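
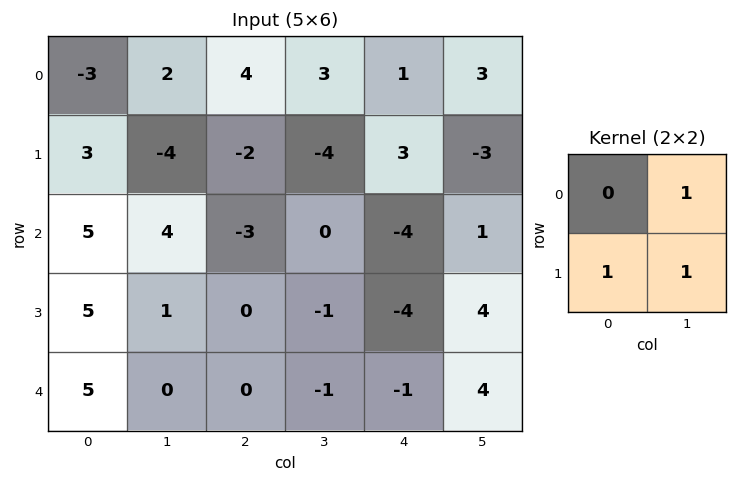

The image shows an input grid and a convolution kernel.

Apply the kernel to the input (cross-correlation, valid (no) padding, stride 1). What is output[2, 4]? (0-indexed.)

The receptive field on the input at this output position is [-4 1 / -4 4]. Elementwise product with the kernel and sum: 1·1 + -4·1 + 4·1.

1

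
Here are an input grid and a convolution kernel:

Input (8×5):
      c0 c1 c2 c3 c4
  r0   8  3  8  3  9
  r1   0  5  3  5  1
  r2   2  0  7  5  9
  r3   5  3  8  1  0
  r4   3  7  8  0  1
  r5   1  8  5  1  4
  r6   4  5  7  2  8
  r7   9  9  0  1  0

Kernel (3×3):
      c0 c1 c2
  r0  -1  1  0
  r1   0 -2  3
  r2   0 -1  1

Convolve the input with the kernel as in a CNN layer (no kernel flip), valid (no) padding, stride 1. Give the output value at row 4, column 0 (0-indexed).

5

The receptive field on the input at this output position is [3 7 8 / 1 8 5 / 4 5 7]. Elementwise product with the kernel and sum: 3·-1 + 7·1 + 8·-2 + 5·3 + 5·-1 + 7·1.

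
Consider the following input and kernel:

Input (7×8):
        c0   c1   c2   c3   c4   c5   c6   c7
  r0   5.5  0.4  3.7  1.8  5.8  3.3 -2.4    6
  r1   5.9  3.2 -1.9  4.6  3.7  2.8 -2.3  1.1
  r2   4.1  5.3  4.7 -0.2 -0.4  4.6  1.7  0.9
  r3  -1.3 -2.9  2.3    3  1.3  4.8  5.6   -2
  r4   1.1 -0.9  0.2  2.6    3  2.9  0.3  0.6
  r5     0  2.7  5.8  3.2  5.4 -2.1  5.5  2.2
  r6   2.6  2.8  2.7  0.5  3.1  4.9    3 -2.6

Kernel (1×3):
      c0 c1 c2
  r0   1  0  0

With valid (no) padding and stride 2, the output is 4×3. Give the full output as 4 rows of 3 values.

Output[0,0]: The receptive field on the input at this output position is [5.5 0.4 3.7]. Elementwise product with the kernel and sum: 5.5·1.
Output[0,1]: The receptive field on the input at this output position is [3.7 1.8 5.8]. Elementwise product with the kernel and sum: 3.7·1.

5.5 3.7 5.8
4.1 4.7 -0.4
1.1 0.2 3
2.6 2.7 3.1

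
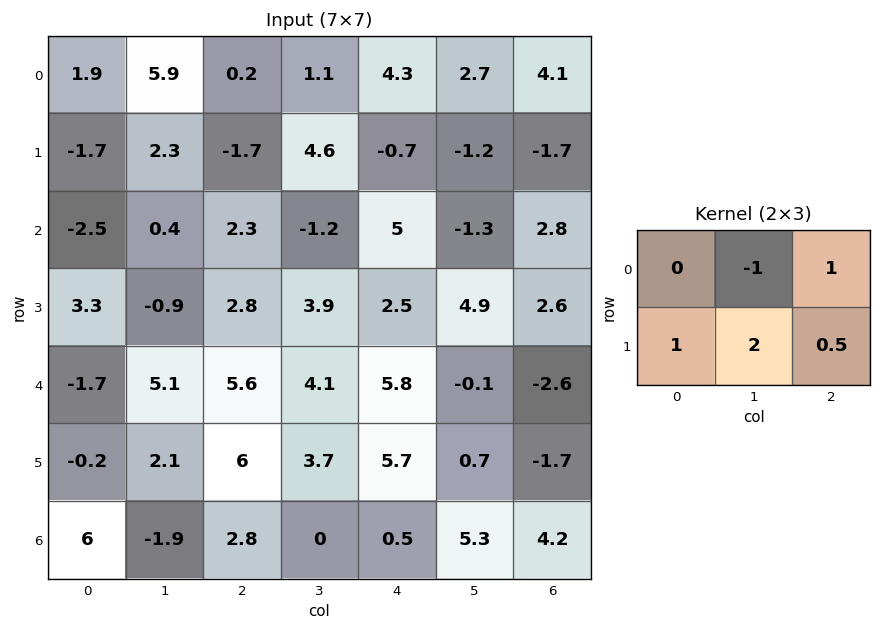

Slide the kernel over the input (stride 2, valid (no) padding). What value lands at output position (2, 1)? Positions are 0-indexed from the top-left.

17.95

The receptive field on the input at this output position is [5.6 4.1 5.8 / 6 3.7 5.7]. Elementwise product with the kernel and sum: 4.1·-1 + 5.8·1 + 6·1 + 3.7·2 + 5.7·0.5.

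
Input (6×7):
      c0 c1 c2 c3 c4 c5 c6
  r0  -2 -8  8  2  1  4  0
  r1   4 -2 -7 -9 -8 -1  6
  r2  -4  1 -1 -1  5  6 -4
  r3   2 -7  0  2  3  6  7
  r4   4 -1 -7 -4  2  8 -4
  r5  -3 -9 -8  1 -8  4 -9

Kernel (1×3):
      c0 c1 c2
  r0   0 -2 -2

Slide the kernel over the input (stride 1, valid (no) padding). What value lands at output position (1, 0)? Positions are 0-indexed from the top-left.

The receptive field on the input at this output position is [4 -2 -7]. Elementwise product with the kernel and sum: -2·-2 + -7·-2.

18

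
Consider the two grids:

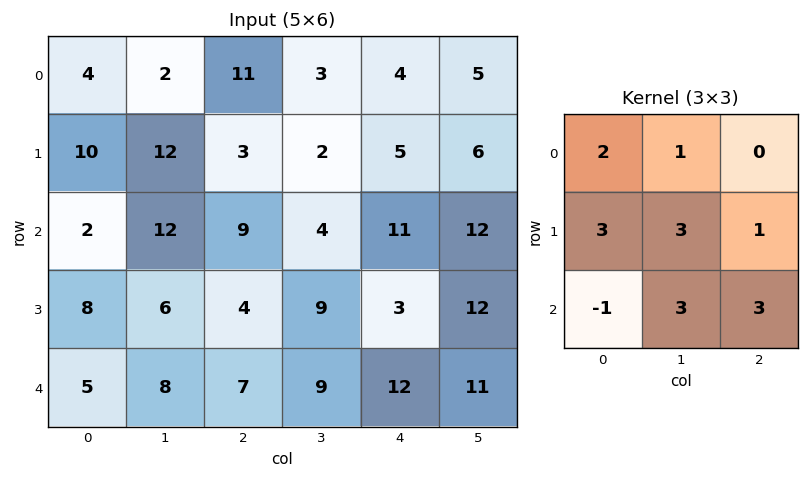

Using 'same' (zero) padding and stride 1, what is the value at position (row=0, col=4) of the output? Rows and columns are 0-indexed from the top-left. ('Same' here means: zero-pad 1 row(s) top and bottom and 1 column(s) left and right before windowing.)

The receptive field on the zero-padded input at this output position is [0 0 0 / 3 4 5 / 2 5 6]. Elementwise product with the kernel and sum: 0·2 + 0·1 + 3·3 + 4·3 + 5·1 + 2·-1 + 5·3 + 6·3.

57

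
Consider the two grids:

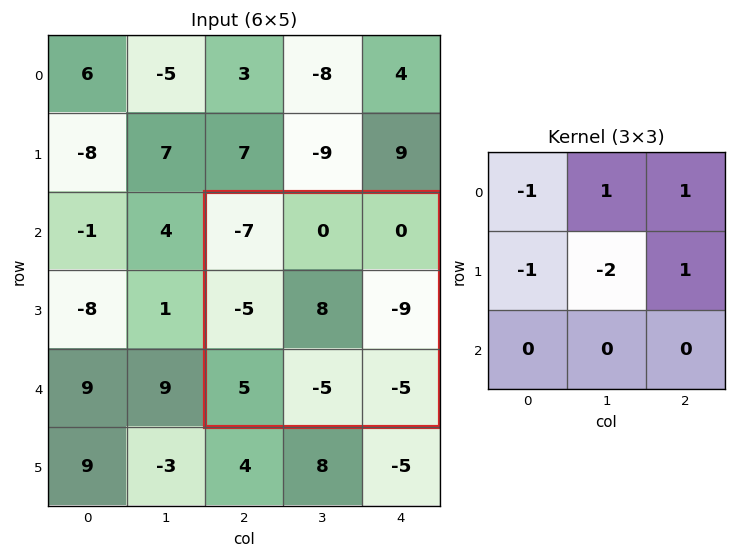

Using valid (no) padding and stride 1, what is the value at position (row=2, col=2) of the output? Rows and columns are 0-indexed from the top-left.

The receptive field on the input at this output position is [-7 0 0 / -5 8 -9 / 5 -5 -5]. Elementwise product with the kernel and sum: -7·-1 + 0·1 + 0·1 + -5·-1 + 8·-2 + -9·1.

-13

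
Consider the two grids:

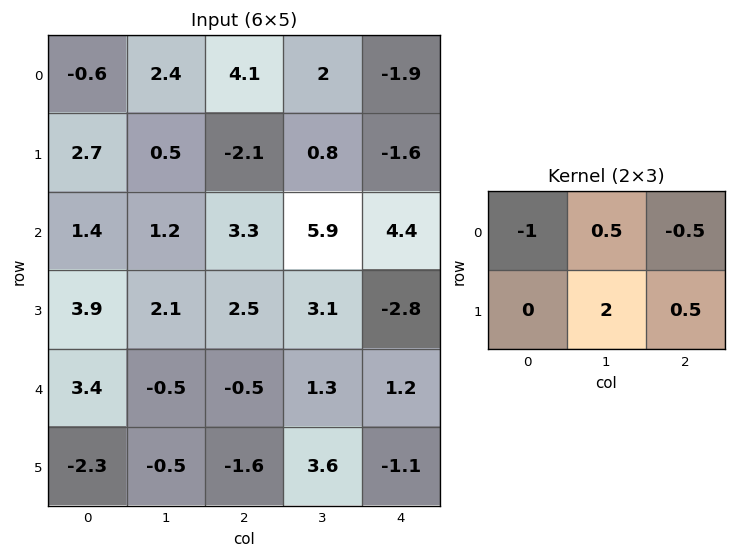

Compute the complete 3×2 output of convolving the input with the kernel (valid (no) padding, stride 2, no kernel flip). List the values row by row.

-0.3 -1.35
3 2.25
-5.2 7.2

Output[0,0]: The receptive field on the input at this output position is [-0.6 2.4 4.1 / 2.7 0.5 -2.1]. Elementwise product with the kernel and sum: -0.6·-1 + 2.4·0.5 + 4.1·-0.5 + 0.5·2 + -2.1·0.5.
Output[0,1]: The receptive field on the input at this output position is [4.1 2 -1.9 / -2.1 0.8 -1.6]. Elementwise product with the kernel and sum: 4.1·-1 + 2·0.5 + -1.9·-0.5 + 0.8·2 + -1.6·0.5.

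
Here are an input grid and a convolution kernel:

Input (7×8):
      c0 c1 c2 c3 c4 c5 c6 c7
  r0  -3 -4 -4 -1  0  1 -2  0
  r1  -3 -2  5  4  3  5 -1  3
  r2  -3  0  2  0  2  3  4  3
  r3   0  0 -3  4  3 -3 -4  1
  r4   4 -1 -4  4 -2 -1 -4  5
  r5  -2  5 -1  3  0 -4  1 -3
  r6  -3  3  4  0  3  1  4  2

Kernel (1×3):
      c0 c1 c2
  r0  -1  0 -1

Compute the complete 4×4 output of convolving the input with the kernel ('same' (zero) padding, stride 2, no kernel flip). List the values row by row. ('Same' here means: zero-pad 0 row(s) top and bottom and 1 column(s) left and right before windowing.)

Output[0,0]: The receptive field on the zero-padded input at this output position is [0 -3 -4]. Elementwise product with the kernel and sum: 0·-1 + -4·-1.
Output[0,1]: The receptive field on the zero-padded input at this output position is [-4 -4 -1]. Elementwise product with the kernel and sum: -4·-1 + -1·-1.

4 5 0 -1
0 0 -3 -6
1 -3 -3 -4
-3 -3 -1 -3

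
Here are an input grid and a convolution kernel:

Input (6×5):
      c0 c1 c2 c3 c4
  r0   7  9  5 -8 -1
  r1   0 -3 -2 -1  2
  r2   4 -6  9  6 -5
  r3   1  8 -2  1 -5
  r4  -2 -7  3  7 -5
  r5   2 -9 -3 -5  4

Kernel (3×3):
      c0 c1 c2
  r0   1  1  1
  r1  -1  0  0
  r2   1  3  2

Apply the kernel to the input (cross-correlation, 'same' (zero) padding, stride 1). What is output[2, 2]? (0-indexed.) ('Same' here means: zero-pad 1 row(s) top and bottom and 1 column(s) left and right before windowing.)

The receptive field on the zero-padded input at this output position is [-3 -2 -1 / -6 9 6 / 8 -2 1]. Elementwise product with the kernel and sum: -3·1 + -2·1 + -1·1 + -6·-1 + 8·1 + -2·3 + 1·2.

4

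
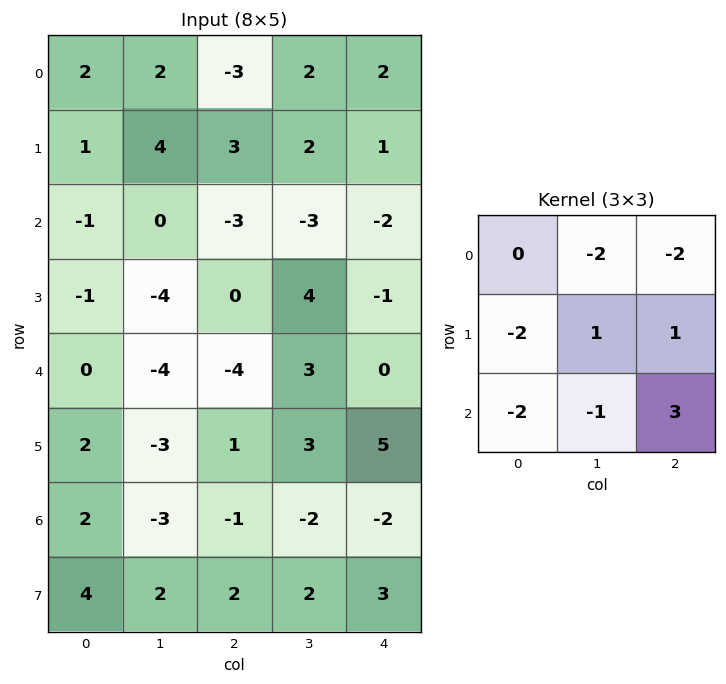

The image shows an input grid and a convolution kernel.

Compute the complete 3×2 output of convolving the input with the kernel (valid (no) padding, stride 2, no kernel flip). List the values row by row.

Output[0,0]: The receptive field on the input at this output position is [2 2 -3 / 1 4 3 / -1 0 -3]. Elementwise product with the kernel and sum: 2·-2 + -3·-2 + 1·-2 + 4·1 + 3·1 + -1·-2 + 0·-1 + -3·3.

0 -8
-4 18
6 -2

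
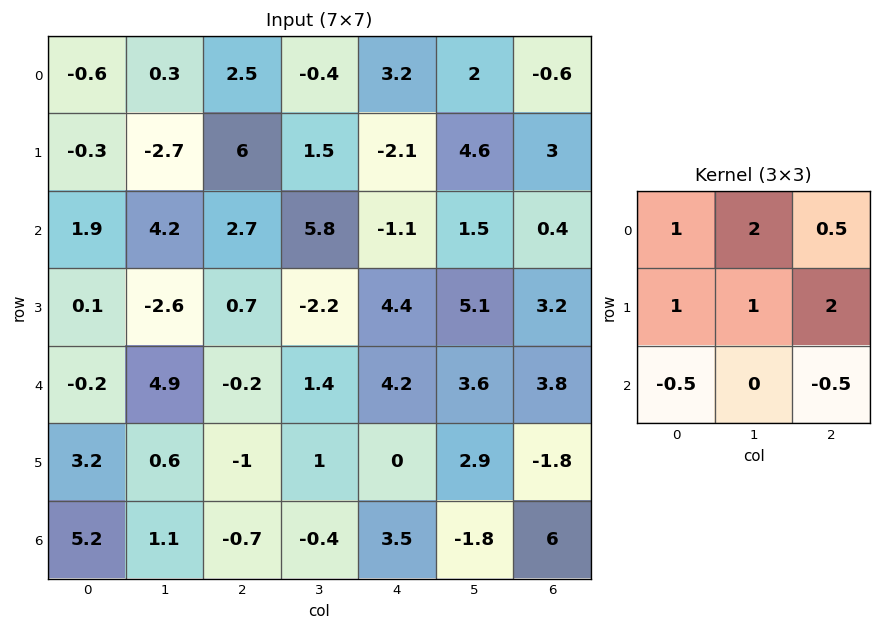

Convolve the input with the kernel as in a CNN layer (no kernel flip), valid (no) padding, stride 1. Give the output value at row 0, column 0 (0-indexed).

7.95

The receptive field on the input at this output position is [-0.6 0.3 2.5 / -0.3 -2.7 6 / 1.9 4.2 2.7]. Elementwise product with the kernel and sum: -0.6·1 + 0.3·2 + 2.5·0.5 + -0.3·1 + -2.7·1 + 6·2 + 1.9·-0.5 + 2.7·-0.5.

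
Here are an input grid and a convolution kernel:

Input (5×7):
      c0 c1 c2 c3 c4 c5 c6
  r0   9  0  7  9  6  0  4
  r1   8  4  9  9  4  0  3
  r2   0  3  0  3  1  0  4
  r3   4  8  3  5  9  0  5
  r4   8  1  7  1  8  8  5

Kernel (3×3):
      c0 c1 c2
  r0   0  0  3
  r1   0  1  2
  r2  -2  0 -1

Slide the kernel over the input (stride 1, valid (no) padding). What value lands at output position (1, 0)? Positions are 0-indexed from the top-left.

19

The receptive field on the input at this output position is [8 4 9 / 0 3 0 / 4 8 3]. Elementwise product with the kernel and sum: 9·3 + 3·1 + 0·2 + 4·-2 + 3·-1.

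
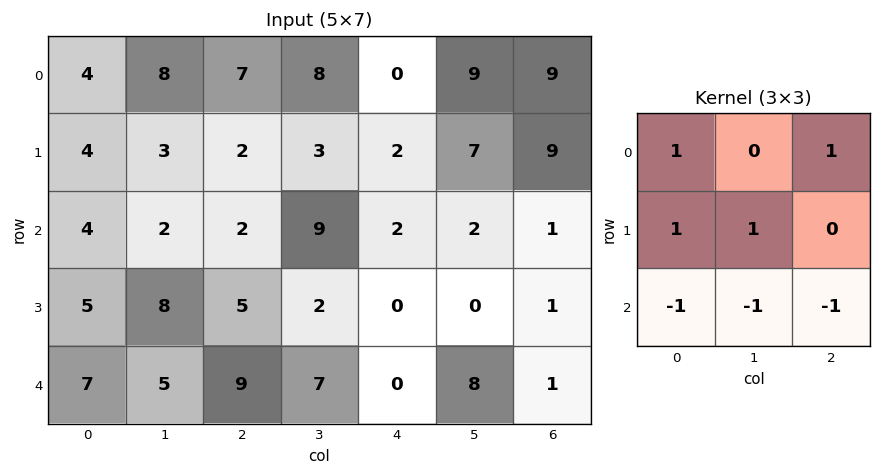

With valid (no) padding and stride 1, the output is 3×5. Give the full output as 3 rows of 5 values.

10 8 -1 9 13
-6 -5 8 19 14
-2 3 -5 -2 -6

Output[0,0]: The receptive field on the input at this output position is [4 8 7 / 4 3 2 / 4 2 2]. Elementwise product with the kernel and sum: 4·1 + 7·1 + 4·1 + 3·1 + 4·-1 + 2·-1 + 2·-1.
Output[0,1]: The receptive field on the input at this output position is [8 7 8 / 3 2 3 / 2 2 9]. Elementwise product with the kernel and sum: 8·1 + 8·1 + 3·1 + 2·1 + 2·-1 + 2·-1 + 9·-1.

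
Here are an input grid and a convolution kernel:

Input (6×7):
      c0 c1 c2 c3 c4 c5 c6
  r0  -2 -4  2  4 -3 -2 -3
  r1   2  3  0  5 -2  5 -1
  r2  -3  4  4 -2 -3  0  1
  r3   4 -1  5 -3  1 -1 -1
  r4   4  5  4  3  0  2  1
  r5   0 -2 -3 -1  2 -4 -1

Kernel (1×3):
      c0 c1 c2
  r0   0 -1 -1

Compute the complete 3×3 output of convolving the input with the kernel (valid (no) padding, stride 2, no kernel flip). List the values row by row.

2 -1 5
-8 5 -1
-9 -3 -3

Output[0,0]: The receptive field on the input at this output position is [-2 -4 2]. Elementwise product with the kernel and sum: -4·-1 + 2·-1.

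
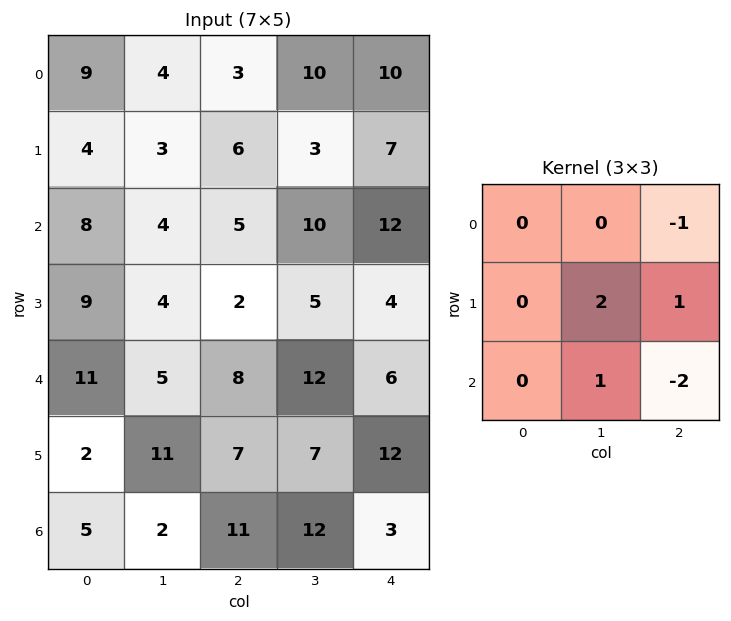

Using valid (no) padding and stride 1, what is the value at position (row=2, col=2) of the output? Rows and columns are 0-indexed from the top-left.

The receptive field on the input at this output position is [5 10 12 / 2 5 4 / 8 12 6]. Elementwise product with the kernel and sum: 12·-1 + 5·2 + 4·1 + 12·1 + 6·-2.

2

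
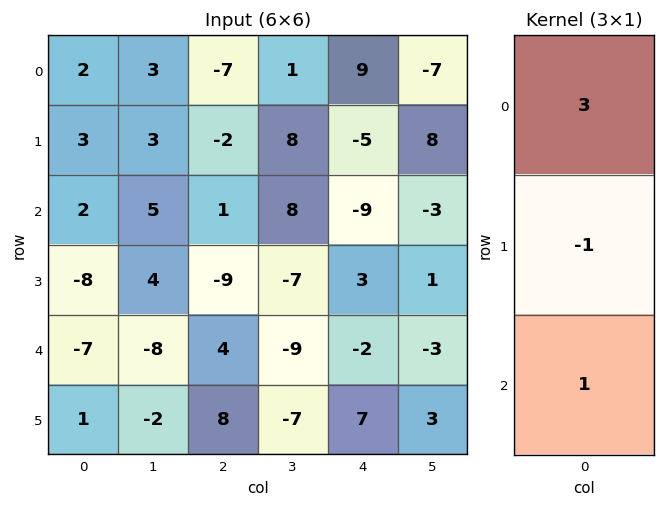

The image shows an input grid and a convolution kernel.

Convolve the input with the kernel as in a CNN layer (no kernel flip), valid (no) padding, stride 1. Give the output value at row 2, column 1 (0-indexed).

3

The receptive field on the input at this output position is [5 / 4 / -8]. Elementwise product with the kernel and sum: 5·3 + 4·-1 + -8·1.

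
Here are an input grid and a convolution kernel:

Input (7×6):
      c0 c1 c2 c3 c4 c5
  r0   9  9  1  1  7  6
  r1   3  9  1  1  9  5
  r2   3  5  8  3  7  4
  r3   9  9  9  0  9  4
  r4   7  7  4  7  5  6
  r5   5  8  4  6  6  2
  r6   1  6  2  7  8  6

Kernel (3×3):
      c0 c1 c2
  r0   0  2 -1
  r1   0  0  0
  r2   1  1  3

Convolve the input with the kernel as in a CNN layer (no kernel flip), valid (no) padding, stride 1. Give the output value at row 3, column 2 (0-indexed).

19

The receptive field on the input at this output position is [9 0 9 / 4 7 5 / 4 6 6]. Elementwise product with the kernel and sum: 0·2 + 9·-1 + 4·1 + 6·1 + 6·3.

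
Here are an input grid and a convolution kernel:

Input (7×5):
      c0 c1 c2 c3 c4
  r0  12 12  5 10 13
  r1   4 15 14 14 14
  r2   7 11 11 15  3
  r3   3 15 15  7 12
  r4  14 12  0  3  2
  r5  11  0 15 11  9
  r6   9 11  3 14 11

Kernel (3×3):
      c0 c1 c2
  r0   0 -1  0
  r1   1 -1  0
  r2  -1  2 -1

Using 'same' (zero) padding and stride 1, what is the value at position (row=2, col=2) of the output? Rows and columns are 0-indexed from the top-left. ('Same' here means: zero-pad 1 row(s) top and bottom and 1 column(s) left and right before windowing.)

-6

The receptive field on the zero-padded input at this output position is [15 14 14 / 11 11 15 / 15 15 7]. Elementwise product with the kernel and sum: 14·-1 + 11·1 + 11·-1 + 15·-1 + 15·2 + 7·-1.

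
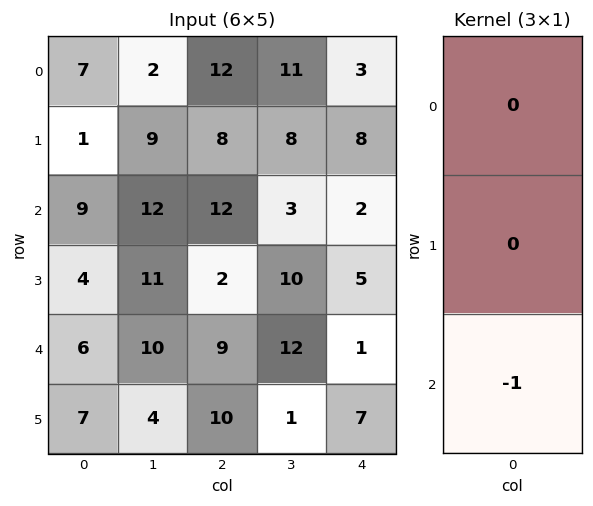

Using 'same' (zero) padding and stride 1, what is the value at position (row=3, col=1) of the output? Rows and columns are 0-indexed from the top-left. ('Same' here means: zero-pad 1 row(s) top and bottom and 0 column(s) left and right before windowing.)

The receptive field on the zero-padded input at this output position is [12 / 11 / 10]. Elementwise product with the kernel and sum: 10·-1.

-10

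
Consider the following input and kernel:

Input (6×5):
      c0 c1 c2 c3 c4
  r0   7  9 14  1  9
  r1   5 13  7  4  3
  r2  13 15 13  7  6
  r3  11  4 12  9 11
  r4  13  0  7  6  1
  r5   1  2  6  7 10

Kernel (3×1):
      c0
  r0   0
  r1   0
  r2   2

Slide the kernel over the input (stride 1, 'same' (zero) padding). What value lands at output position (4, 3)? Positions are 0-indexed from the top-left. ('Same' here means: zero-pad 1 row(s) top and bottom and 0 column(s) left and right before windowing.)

The receptive field on the zero-padded input at this output position is [9 / 6 / 7]. Elementwise product with the kernel and sum: 7·2.

14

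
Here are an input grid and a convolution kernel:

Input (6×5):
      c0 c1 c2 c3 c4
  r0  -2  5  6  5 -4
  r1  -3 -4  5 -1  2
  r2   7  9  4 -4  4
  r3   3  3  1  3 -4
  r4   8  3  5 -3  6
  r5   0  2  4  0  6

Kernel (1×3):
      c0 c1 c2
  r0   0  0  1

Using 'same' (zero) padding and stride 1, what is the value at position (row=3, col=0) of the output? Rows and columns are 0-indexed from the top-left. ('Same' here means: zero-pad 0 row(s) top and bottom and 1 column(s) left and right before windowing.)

3

The receptive field on the zero-padded input at this output position is [0 3 3]. Elementwise product with the kernel and sum: 3·1.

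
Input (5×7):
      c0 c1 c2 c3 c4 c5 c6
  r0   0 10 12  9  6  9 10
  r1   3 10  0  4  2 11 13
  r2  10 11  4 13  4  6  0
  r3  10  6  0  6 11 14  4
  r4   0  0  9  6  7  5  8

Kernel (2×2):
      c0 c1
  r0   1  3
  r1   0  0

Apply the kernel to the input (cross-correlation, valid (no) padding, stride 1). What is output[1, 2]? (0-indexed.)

The receptive field on the input at this output position is [0 4 / 4 13]. Elementwise product with the kernel and sum: 0·1 + 4·3.

12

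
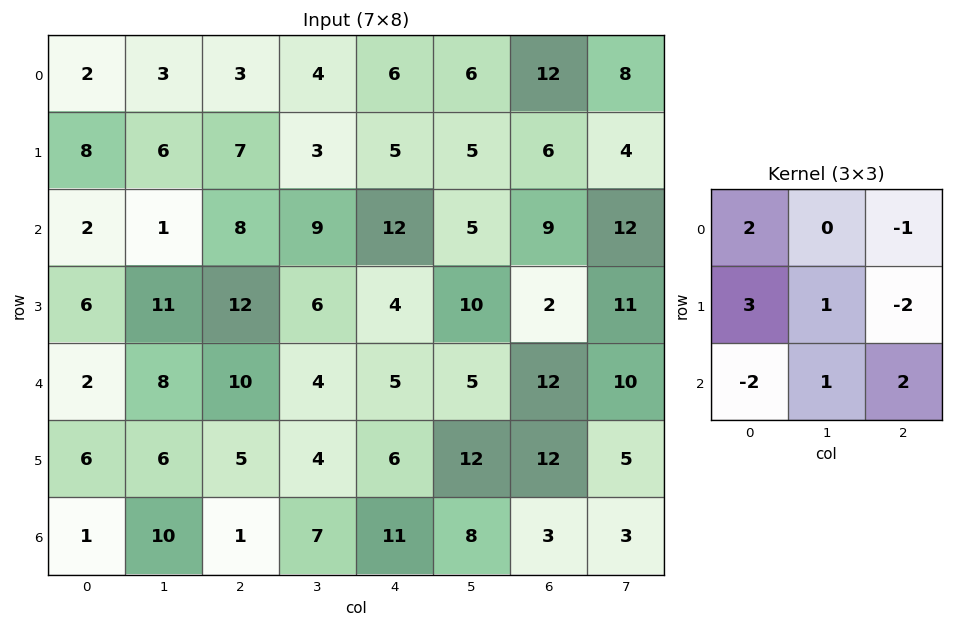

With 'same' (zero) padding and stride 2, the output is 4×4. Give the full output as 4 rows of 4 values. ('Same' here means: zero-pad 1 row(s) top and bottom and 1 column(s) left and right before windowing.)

16 5 15 18
22 4 42 10
-7 43 31 14
-25 25 12 40

Output[0,0]: The receptive field on the zero-padded input at this output position is [0 0 0 / 0 2 3 / 0 8 6]. Elementwise product with the kernel and sum: 0·2 + 0·-1 + 0·3 + 2·1 + 3·-2 + 0·-2 + 8·1 + 6·2.
Output[0,1]: The receptive field on the zero-padded input at this output position is [0 0 0 / 3 3 4 / 6 7 3]. Elementwise product with the kernel and sum: 0·2 + 0·-1 + 3·3 + 3·1 + 4·-2 + 6·-2 + 7·1 + 3·2.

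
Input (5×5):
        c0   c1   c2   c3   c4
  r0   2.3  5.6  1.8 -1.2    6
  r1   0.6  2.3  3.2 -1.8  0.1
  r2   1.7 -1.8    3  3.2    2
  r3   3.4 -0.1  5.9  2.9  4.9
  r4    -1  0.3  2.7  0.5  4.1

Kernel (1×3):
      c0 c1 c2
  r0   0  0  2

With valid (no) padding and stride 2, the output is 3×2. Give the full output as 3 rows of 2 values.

Output[0,0]: The receptive field on the input at this output position is [2.3 5.6 1.8]. Elementwise product with the kernel and sum: 1.8·2.

3.6 12
6 4
5.4 8.2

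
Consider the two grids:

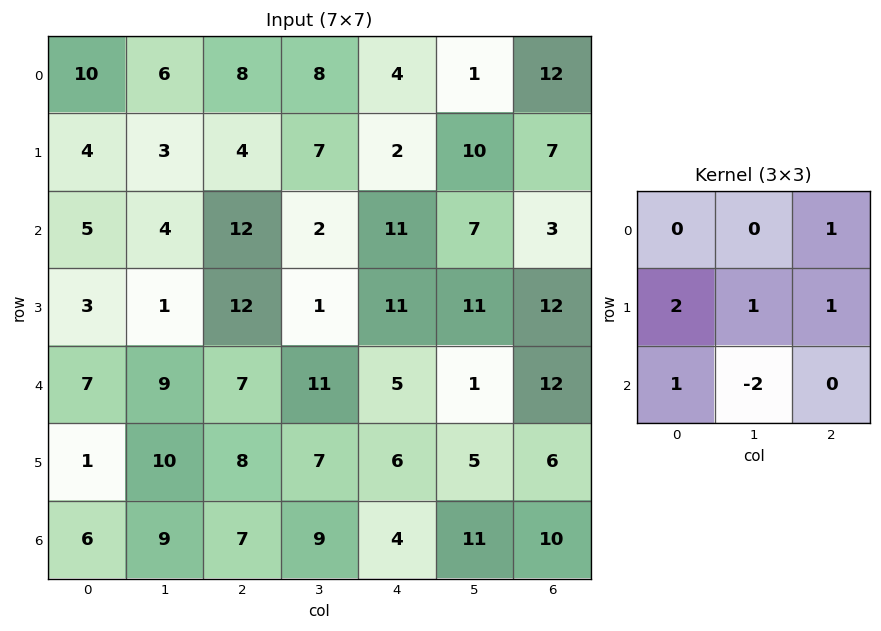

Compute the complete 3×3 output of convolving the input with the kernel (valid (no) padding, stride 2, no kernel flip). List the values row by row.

20 29 30
20 32 51
15 23 17

Output[0,0]: The receptive field on the input at this output position is [10 6 8 / 4 3 4 / 5 4 12]. Elementwise product with the kernel and sum: 8·1 + 4·2 + 3·1 + 4·1 + 5·1 + 4·-2.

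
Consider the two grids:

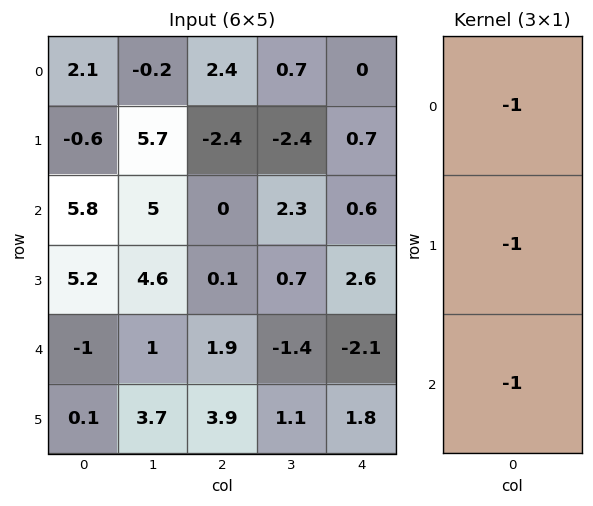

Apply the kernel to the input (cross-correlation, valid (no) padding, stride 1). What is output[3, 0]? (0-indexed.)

The receptive field on the input at this output position is [5.2 / -1 / 0.1]. Elementwise product with the kernel and sum: 5.2·-1 + -1·-1 + 0.1·-1.

-4.3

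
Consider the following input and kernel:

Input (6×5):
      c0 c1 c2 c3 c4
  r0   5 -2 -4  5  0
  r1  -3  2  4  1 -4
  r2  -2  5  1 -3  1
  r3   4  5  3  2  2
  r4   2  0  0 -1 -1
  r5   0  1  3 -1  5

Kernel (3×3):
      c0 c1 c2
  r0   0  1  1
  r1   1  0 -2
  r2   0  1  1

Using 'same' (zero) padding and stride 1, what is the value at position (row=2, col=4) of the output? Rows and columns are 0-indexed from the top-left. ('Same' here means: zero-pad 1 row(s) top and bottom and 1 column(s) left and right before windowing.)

-5

The receptive field on the zero-padded input at this output position is [1 -4 0 / -3 1 0 / 2 2 0]. Elementwise product with the kernel and sum: -4·1 + 0·1 + -3·1 + 0·-2 + 2·1 + 0·1.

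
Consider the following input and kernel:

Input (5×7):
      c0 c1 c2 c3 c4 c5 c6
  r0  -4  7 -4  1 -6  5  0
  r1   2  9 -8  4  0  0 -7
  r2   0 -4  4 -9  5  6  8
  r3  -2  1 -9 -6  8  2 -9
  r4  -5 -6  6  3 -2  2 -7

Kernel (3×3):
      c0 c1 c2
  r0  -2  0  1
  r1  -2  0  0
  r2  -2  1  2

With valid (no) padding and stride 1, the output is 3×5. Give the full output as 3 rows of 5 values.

4 -37 11 30 24
-25 -29 36 34 -49
24 21 2 32 -26

Output[0,0]: The receptive field on the input at this output position is [-4 7 -4 / 2 9 -8 / 0 -4 4]. Elementwise product with the kernel and sum: -4·-2 + -4·1 + 2·-2 + 0·-2 + -4·1 + 4·2.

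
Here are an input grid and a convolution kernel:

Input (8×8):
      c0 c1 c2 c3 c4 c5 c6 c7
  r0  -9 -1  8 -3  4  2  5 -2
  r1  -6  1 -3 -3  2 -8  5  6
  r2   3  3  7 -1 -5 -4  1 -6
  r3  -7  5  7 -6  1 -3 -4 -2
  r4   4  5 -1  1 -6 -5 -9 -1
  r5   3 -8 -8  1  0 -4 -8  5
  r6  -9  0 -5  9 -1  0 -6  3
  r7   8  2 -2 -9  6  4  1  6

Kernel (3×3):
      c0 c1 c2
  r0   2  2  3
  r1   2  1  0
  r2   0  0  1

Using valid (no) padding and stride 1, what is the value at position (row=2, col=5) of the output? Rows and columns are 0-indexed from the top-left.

-35

The receptive field on the input at this output position is [-4 1 -6 / -3 -4 -2 / -5 -9 -1]. Elementwise product with the kernel and sum: -4·2 + 1·2 + -6·3 + -3·2 + -4·1 + -1·1.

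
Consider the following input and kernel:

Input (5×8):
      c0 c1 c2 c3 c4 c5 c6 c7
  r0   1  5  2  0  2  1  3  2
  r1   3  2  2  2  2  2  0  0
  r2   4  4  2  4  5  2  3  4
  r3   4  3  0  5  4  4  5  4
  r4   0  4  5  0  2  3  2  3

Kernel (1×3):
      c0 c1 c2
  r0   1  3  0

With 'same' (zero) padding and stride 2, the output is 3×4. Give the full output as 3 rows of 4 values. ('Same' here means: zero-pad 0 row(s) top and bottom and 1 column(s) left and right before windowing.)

Output[0,0]: The receptive field on the zero-padded input at this output position is [0 1 5]. Elementwise product with the kernel and sum: 0·1 + 1·3.

3 11 6 10
12 10 19 11
0 19 6 9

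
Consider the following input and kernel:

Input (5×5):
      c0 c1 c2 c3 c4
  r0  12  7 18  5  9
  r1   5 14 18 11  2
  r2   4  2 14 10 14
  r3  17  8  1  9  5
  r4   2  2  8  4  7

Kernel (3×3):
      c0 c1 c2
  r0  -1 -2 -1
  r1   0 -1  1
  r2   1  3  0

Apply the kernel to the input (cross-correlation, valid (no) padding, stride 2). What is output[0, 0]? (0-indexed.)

-30

The receptive field on the input at this output position is [12 7 18 / 5 14 18 / 4 2 14]. Elementwise product with the kernel and sum: 12·-1 + 7·-2 + 18·-1 + 14·-1 + 18·1 + 4·1 + 2·3.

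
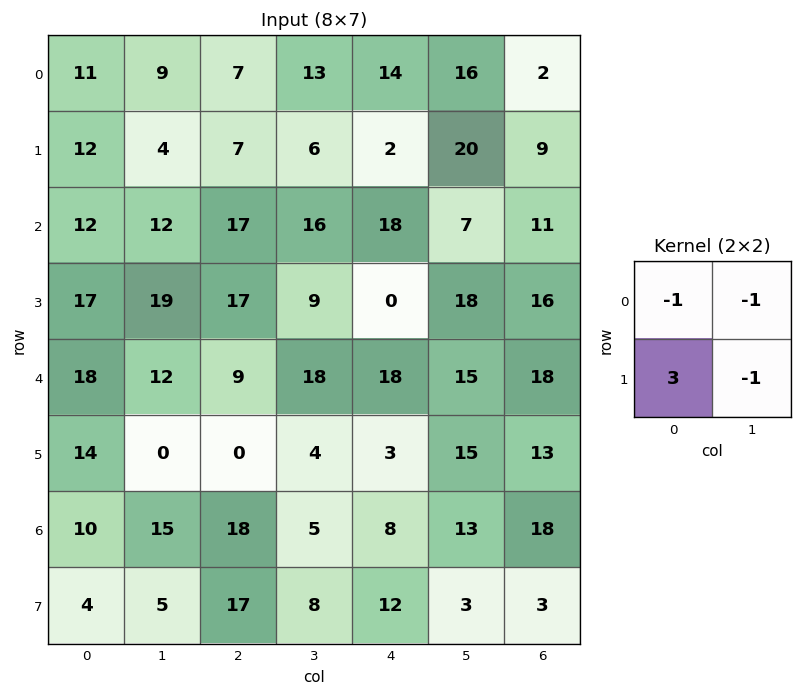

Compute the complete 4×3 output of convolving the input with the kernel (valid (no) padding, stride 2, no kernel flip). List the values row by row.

Output[0,0]: The receptive field on the input at this output position is [11 9 / 12 4]. Elementwise product with the kernel and sum: 11·-1 + 9·-1 + 12·3 + 4·-1.

12 -5 -44
8 9 -43
12 -31 -39
-18 20 12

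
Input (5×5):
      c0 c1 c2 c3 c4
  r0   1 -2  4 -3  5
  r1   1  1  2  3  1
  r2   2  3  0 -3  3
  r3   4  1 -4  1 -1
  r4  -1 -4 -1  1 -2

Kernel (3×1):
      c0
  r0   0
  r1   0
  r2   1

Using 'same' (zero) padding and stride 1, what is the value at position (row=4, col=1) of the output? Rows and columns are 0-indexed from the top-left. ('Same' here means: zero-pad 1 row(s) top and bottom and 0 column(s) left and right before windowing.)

0

The receptive field on the zero-padded input at this output position is [1 / -4 / 0]. Elementwise product with the kernel and sum: 0·1.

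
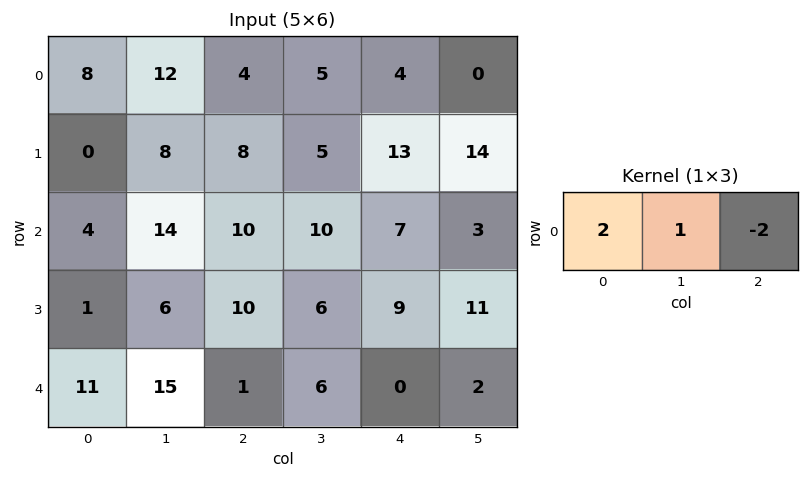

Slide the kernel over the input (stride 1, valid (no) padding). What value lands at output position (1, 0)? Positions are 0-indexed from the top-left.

-8

The receptive field on the input at this output position is [0 8 8]. Elementwise product with the kernel and sum: 0·2 + 8·1 + 8·-2.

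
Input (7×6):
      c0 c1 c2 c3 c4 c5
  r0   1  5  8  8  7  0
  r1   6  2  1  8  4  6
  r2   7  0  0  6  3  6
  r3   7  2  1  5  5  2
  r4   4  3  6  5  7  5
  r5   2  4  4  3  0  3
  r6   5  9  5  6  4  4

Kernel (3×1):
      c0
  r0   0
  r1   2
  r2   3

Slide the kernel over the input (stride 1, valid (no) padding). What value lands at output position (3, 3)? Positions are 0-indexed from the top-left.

The receptive field on the input at this output position is [5 / 5 / 3]. Elementwise product with the kernel and sum: 5·2 + 3·3.

19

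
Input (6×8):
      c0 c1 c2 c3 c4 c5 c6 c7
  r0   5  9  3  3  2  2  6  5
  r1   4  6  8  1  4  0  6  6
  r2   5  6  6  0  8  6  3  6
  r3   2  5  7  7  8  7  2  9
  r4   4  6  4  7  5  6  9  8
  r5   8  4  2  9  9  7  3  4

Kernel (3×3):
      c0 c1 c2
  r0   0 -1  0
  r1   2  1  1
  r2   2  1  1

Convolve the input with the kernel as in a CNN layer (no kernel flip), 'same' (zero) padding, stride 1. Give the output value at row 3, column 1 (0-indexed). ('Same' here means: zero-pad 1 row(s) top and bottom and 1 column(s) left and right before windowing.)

The receptive field on the zero-padded input at this output position is [5 6 6 / 2 5 7 / 4 6 4]. Elementwise product with the kernel and sum: 6·-1 + 2·2 + 5·1 + 7·1 + 4·2 + 6·1 + 4·1.

28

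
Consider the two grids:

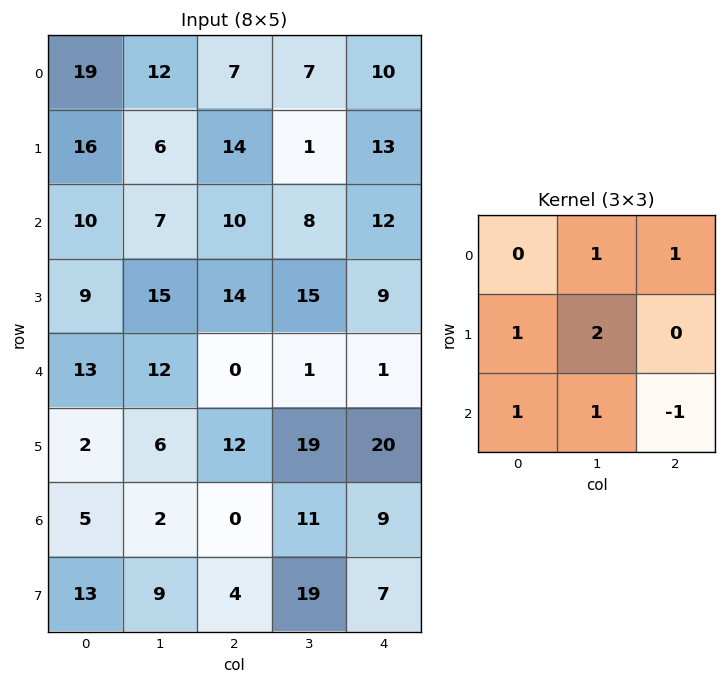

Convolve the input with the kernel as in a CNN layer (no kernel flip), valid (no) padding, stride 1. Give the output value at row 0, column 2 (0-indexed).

39

The receptive field on the input at this output position is [7 7 10 / 14 1 13 / 10 8 12]. Elementwise product with the kernel and sum: 7·1 + 10·1 + 14·1 + 1·2 + 10·1 + 8·1 + 12·-1.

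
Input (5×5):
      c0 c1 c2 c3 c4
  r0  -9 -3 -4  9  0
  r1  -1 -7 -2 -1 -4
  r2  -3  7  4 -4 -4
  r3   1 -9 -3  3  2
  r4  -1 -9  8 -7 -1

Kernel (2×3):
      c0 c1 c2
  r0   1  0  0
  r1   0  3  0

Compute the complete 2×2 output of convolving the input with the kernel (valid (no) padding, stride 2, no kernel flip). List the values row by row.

Output[0,0]: The receptive field on the input at this output position is [-9 -3 -4 / -1 -7 -2]. Elementwise product with the kernel and sum: -9·1 + -7·3.
Output[0,1]: The receptive field on the input at this output position is [-4 9 0 / -2 -1 -4]. Elementwise product with the kernel and sum: -4·1 + -1·3.

-30 -7
-30 13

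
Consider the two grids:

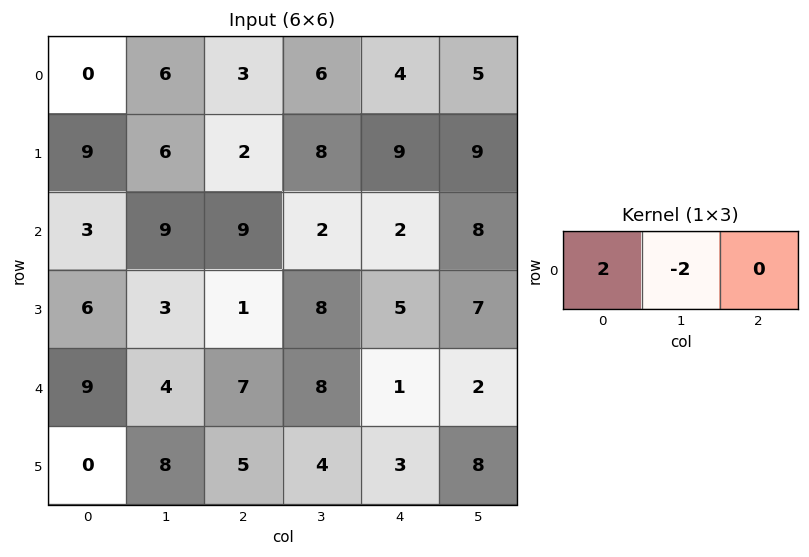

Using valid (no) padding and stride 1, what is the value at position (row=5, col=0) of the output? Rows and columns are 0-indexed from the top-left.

The receptive field on the input at this output position is [0 8 5]. Elementwise product with the kernel and sum: 0·2 + 8·-2.

-16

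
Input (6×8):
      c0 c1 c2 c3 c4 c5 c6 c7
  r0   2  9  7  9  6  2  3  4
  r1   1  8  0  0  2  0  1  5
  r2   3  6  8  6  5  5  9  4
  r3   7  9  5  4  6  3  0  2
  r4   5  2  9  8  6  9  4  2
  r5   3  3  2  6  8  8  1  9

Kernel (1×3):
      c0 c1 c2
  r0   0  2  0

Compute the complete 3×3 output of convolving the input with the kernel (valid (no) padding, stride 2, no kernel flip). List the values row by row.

18 18 4
12 12 10
4 16 18

Output[0,0]: The receptive field on the input at this output position is [2 9 7]. Elementwise product with the kernel and sum: 9·2.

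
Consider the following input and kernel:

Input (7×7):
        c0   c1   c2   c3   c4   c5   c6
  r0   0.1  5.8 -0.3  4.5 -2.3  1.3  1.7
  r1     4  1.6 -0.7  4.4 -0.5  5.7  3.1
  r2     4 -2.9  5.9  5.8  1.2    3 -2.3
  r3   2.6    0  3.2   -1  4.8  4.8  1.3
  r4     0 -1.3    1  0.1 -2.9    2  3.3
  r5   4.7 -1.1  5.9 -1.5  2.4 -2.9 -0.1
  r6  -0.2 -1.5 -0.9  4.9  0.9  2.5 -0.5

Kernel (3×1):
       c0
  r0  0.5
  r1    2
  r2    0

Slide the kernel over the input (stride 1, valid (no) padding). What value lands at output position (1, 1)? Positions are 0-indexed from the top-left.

The receptive field on the input at this output position is [1.6 / -2.9 / 0]. Elementwise product with the kernel and sum: 1.6·0.5 + -2.9·2.

-5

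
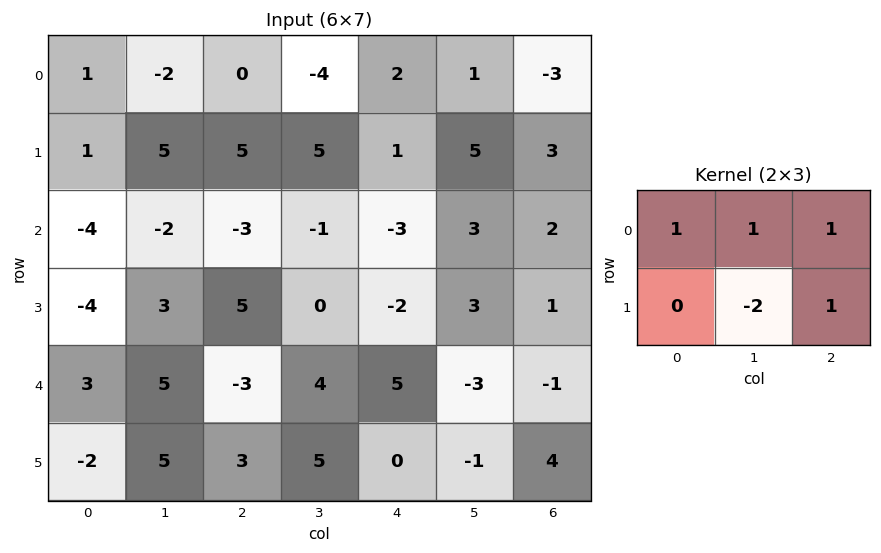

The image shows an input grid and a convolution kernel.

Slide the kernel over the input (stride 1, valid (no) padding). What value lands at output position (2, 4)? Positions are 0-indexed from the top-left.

-3

The receptive field on the input at this output position is [-3 3 2 / -2 3 1]. Elementwise product with the kernel and sum: -3·1 + 3·1 + 2·1 + 3·-2 + 1·1.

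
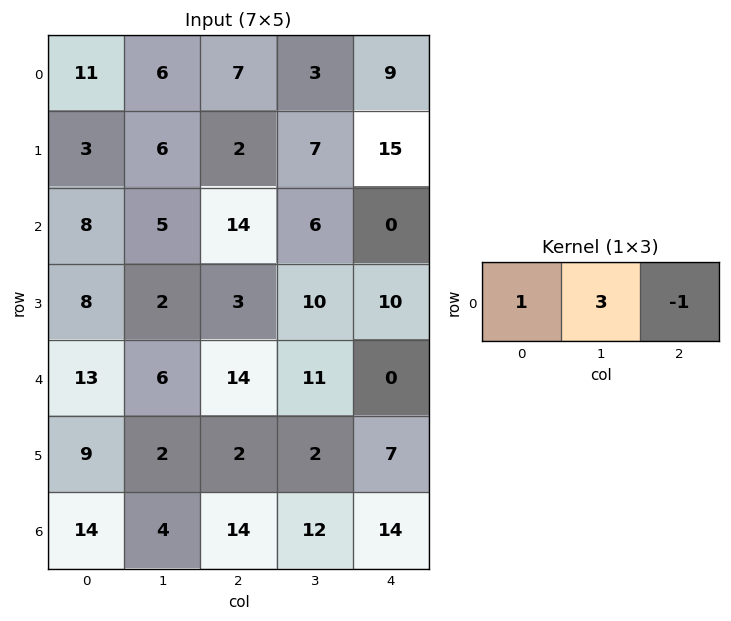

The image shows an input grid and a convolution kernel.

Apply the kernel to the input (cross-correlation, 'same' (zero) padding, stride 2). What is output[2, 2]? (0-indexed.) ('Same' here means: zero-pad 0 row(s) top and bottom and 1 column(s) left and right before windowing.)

11

The receptive field on the zero-padded input at this output position is [11 0 0]. Elementwise product with the kernel and sum: 11·1 + 0·3 + 0·-1.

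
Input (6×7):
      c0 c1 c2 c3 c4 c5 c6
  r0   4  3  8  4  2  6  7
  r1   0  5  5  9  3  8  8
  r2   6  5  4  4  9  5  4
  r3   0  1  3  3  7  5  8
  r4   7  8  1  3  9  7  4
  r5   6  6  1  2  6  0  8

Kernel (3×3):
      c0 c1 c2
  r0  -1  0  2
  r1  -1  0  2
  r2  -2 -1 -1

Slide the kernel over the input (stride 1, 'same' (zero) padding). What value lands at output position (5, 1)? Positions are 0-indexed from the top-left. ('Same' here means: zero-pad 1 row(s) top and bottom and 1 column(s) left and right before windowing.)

-9

The receptive field on the zero-padded input at this output position is [7 8 1 / 6 6 1 / 0 0 0]. Elementwise product with the kernel and sum: 7·-1 + 1·2 + 6·-1 + 1·2 + 0·-2 + 0·-1 + 0·-1.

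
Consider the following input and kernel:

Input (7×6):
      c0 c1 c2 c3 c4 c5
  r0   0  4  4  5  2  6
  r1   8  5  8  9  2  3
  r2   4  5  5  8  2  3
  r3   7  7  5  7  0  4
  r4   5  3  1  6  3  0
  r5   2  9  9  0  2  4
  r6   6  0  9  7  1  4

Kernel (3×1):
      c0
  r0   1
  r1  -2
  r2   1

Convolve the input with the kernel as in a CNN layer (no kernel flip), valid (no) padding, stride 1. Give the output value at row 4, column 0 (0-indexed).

7

The receptive field on the input at this output position is [5 / 2 / 6]. Elementwise product with the kernel and sum: 5·1 + 2·-2 + 6·1.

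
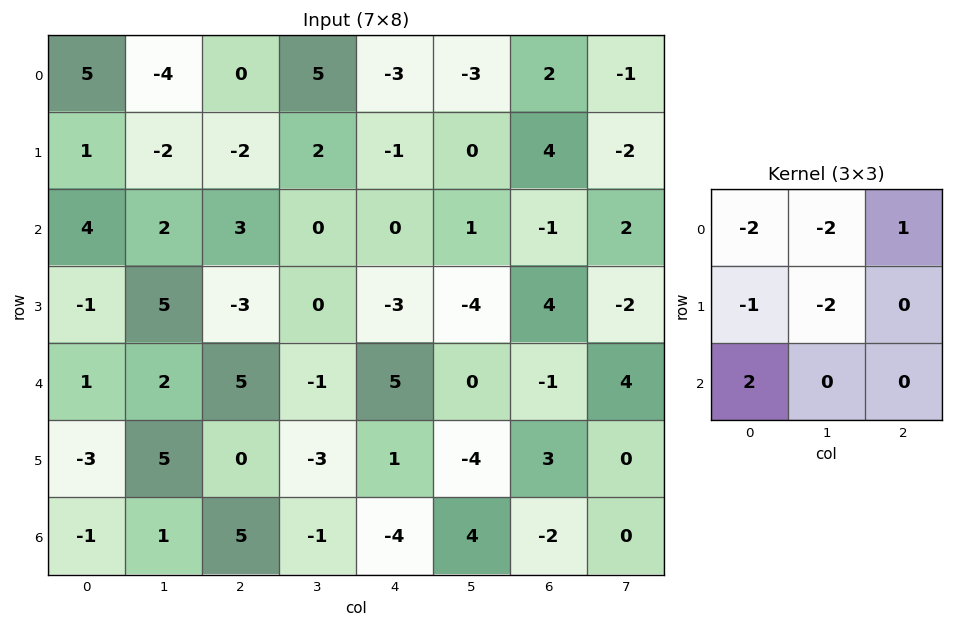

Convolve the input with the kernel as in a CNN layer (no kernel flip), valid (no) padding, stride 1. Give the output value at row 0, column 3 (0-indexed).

The receptive field on the input at this output position is [5 -3 -3 / 2 -1 0 / 0 0 1]. Elementwise product with the kernel and sum: 5·-2 + -3·-2 + -3·1 + 2·-1 + -1·-2 + 0·2.

-7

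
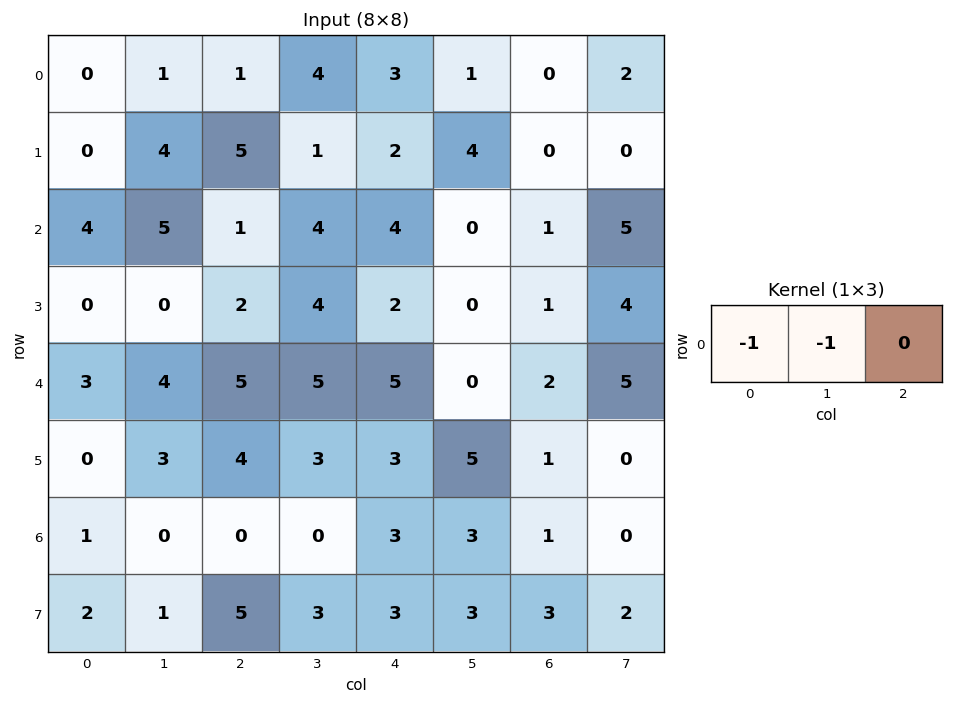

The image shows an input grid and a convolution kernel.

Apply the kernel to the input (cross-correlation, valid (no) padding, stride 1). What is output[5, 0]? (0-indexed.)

-3

The receptive field on the input at this output position is [0 3 4]. Elementwise product with the kernel and sum: 0·-1 + 3·-1.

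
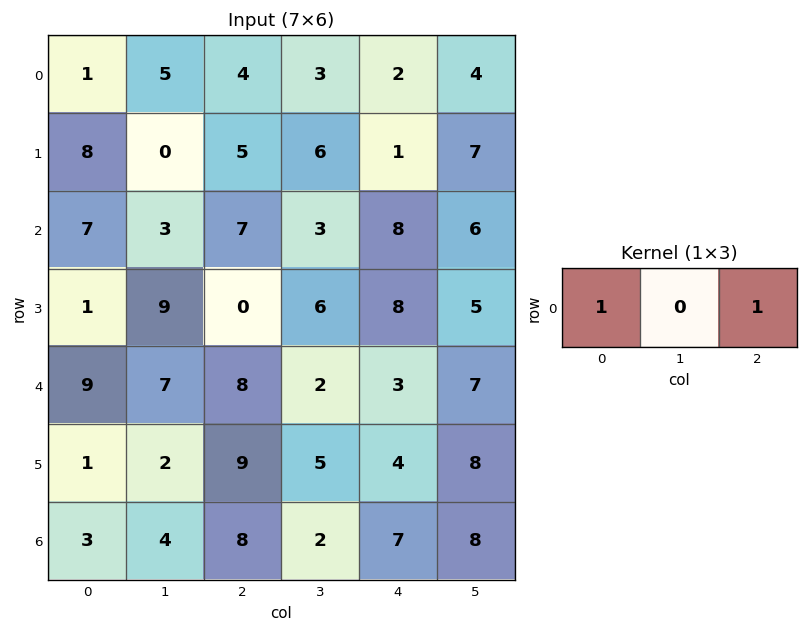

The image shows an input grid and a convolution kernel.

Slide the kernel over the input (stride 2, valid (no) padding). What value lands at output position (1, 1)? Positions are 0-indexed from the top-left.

15

The receptive field on the input at this output position is [7 3 8]. Elementwise product with the kernel and sum: 7·1 + 8·1.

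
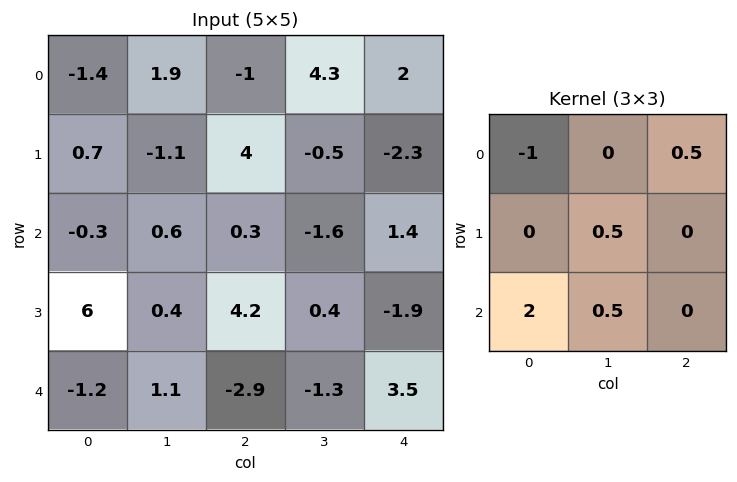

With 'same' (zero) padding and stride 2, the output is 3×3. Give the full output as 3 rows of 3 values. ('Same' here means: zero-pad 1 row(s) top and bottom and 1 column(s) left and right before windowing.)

-0.35 -0.7 -1.15
2.3 3.9 1.05
-0.4 -1.65 1.35

Output[0,0]: The receptive field on the zero-padded input at this output position is [0 0 0 / 0 -1.4 1.9 / 0 0.7 -1.1]. Elementwise product with the kernel and sum: 0·-1 + 0·0.5 + -1.4·0.5 + 0·2 + 0.7·0.5.
Output[0,1]: The receptive field on the zero-padded input at this output position is [0 0 0 / 1.9 -1 4.3 / -1.1 4 -0.5]. Elementwise product with the kernel and sum: 0·-1 + 0·0.5 + -1·0.5 + -1.1·2 + 4·0.5.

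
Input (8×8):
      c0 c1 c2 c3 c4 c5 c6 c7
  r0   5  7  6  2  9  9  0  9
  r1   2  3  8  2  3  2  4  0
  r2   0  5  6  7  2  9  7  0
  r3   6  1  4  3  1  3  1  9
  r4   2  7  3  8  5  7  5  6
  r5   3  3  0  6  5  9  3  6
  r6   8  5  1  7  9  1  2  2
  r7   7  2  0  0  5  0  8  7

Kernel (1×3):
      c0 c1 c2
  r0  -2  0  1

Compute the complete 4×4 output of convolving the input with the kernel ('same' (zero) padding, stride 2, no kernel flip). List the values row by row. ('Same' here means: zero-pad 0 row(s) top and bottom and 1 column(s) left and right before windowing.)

Output[0,0]: The receptive field on the zero-padded input at this output position is [0 5 7]. Elementwise product with the kernel and sum: 0·-2 + 7·1.

7 -12 5 -9
5 -3 -5 -18
7 -6 -9 -8
5 -3 -13 0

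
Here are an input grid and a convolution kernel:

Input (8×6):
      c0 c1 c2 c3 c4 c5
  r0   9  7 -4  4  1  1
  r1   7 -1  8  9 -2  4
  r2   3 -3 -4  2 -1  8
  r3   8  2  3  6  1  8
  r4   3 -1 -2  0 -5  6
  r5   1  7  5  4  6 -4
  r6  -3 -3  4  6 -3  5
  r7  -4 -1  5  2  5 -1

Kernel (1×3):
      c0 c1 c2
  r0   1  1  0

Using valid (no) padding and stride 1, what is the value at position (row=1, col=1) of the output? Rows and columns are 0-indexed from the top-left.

7

The receptive field on the input at this output position is [-1 8 9]. Elementwise product with the kernel and sum: -1·1 + 8·1.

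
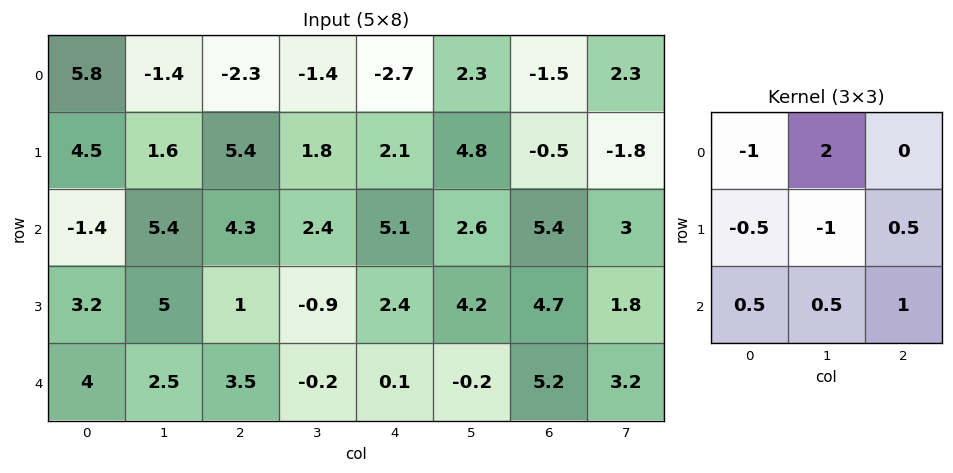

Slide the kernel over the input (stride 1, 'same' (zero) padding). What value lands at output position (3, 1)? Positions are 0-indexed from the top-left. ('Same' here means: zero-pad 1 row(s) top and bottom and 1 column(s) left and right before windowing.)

The receptive field on the zero-padded input at this output position is [-1.4 5.4 4.3 / 3.2 5 1 / 4 2.5 3.5]. Elementwise product with the kernel and sum: -1.4·-1 + 5.4·2 + 3.2·-0.5 + 5·-1 + 1·0.5 + 4·0.5 + 2.5·0.5 + 3.5·1.

12.85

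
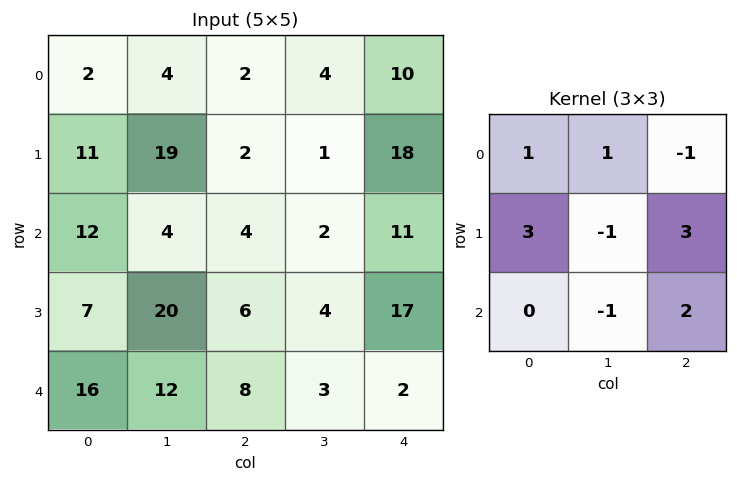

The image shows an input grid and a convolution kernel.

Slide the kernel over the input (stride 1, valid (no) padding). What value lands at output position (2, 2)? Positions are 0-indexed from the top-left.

The receptive field on the input at this output position is [4 2 11 / 6 4 17 / 8 3 2]. Elementwise product with the kernel and sum: 4·1 + 2·1 + 11·-1 + 6·3 + 4·-1 + 17·3 + 3·-1 + 2·2.

61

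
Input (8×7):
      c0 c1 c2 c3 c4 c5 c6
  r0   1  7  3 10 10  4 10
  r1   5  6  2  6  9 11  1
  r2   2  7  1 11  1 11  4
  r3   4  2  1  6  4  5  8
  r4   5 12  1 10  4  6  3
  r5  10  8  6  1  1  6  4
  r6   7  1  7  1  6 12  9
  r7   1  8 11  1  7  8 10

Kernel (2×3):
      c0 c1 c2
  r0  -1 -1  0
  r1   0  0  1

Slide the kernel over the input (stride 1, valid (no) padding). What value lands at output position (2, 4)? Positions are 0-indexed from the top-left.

The receptive field on the input at this output position is [1 11 4 / 4 5 8]. Elementwise product with the kernel and sum: 1·-1 + 11·-1 + 8·1.

-4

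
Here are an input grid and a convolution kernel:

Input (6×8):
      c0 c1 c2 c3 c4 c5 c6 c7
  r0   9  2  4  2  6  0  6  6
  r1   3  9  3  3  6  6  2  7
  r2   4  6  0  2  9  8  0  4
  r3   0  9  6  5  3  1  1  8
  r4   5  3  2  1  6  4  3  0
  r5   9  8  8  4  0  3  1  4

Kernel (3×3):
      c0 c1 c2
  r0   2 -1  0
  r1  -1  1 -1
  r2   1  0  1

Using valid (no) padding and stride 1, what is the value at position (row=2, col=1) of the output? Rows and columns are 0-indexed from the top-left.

8

The receptive field on the input at this output position is [6 0 2 / 9 6 5 / 3 2 1]. Elementwise product with the kernel and sum: 6·2 + 0·-1 + 9·-1 + 6·1 + 5·-1 + 3·1 + 1·1.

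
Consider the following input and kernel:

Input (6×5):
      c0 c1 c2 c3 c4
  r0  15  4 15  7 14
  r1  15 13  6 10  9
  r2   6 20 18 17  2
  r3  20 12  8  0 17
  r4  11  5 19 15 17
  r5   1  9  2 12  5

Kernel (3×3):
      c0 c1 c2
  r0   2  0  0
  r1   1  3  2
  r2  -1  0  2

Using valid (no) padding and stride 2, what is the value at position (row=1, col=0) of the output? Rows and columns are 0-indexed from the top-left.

The receptive field on the input at this output position is [6 20 18 / 20 12 8 / 11 5 19]. Elementwise product with the kernel and sum: 6·2 + 20·1 + 12·3 + 8·2 + 11·-1 + 19·2.

111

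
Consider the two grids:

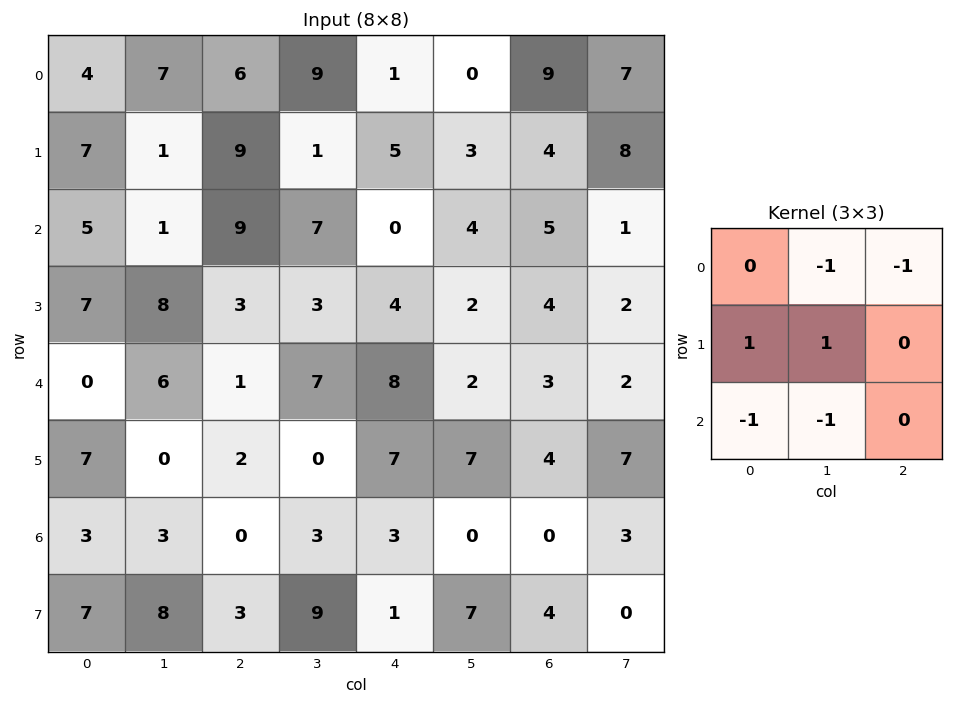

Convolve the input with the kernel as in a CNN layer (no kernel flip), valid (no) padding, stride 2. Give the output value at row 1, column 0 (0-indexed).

The receptive field on the input at this output position is [5 1 9 / 7 8 3 / 0 6 1]. Elementwise product with the kernel and sum: 1·-1 + 9·-1 + 7·1 + 8·1 + 0·-1 + 6·-1.

-1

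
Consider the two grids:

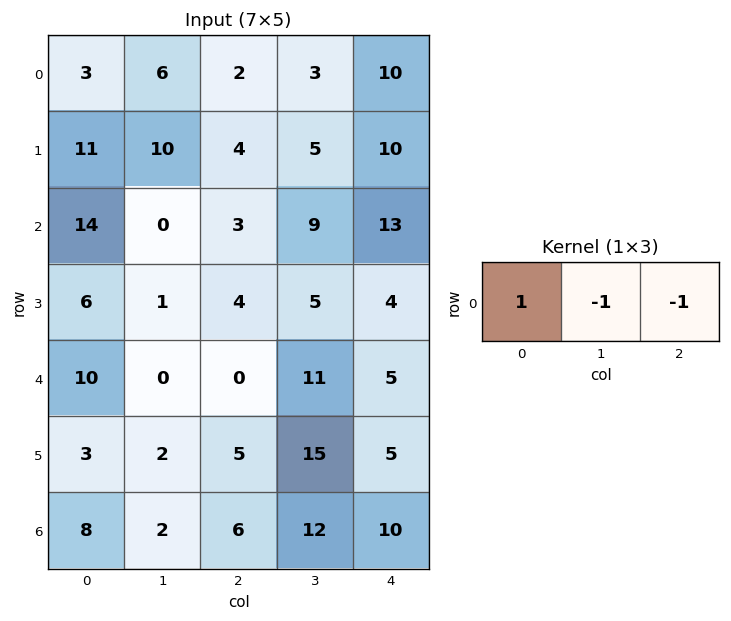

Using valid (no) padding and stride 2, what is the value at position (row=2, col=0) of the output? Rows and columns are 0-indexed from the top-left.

10

The receptive field on the input at this output position is [10 0 0]. Elementwise product with the kernel and sum: 10·1 + 0·-1 + 0·-1.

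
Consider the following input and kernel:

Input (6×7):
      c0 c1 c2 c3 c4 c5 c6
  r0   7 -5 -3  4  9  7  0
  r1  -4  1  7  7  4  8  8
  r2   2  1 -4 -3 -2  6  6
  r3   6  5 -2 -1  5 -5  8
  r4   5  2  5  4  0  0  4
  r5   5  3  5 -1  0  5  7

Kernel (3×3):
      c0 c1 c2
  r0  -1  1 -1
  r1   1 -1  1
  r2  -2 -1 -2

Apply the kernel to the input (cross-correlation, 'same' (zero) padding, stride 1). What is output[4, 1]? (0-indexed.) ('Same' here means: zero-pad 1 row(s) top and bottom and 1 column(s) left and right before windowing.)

-14

The receptive field on the zero-padded input at this output position is [6 5 -2 / 5 2 5 / 5 3 5]. Elementwise product with the kernel and sum: 6·-1 + 5·1 + -2·-1 + 5·1 + 2·-1 + 5·1 + 5·-2 + 3·-1 + 5·-2.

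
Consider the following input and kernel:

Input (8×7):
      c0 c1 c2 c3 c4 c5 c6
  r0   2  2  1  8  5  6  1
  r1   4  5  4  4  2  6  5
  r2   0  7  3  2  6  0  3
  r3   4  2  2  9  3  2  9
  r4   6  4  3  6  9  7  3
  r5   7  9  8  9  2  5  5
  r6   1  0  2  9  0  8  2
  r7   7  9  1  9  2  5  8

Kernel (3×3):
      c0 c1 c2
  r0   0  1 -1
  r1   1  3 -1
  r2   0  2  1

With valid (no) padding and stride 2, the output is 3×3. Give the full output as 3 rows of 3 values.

33 27 23
23 43 14
29 48 34

Output[0,0]: The receptive field on the input at this output position is [2 2 1 / 4 5 4 / 0 7 3]. Elementwise product with the kernel and sum: 2·1 + 1·-1 + 4·1 + 5·3 + 4·-1 + 7·2 + 3·1.
Output[0,1]: The receptive field on the input at this output position is [1 8 5 / 4 4 2 / 3 2 6]. Elementwise product with the kernel and sum: 8·1 + 5·-1 + 4·1 + 4·3 + 2·-1 + 2·2 + 6·1.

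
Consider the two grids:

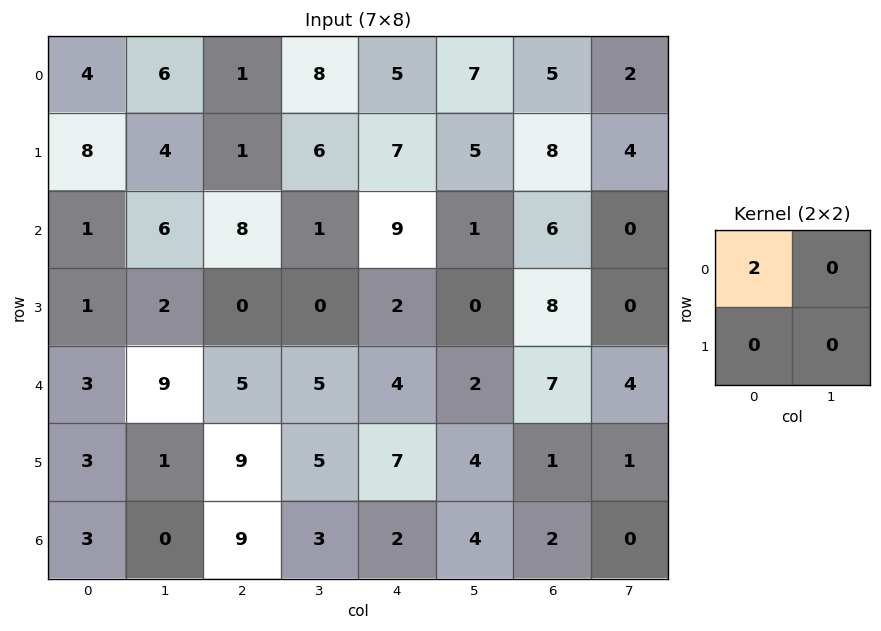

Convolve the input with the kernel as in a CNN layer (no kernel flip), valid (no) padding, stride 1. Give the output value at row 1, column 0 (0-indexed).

The receptive field on the input at this output position is [8 4 / 1 6]. Elementwise product with the kernel and sum: 8·2.

16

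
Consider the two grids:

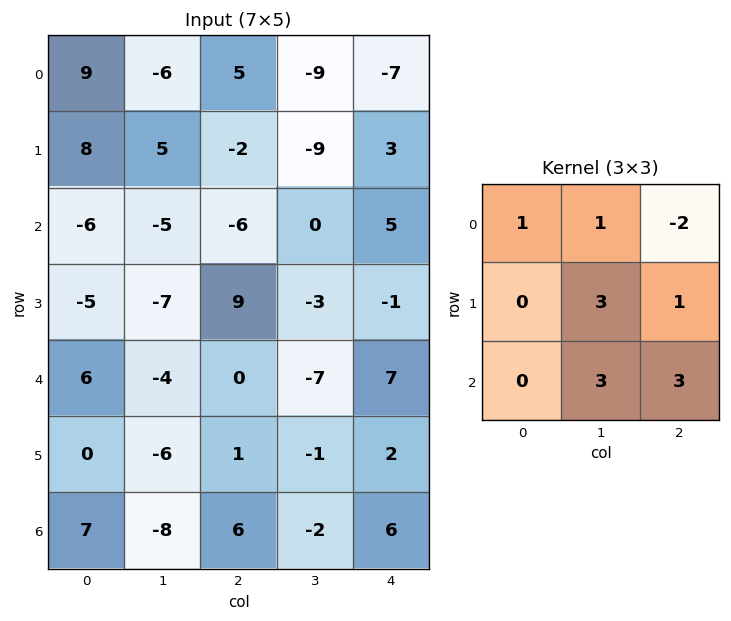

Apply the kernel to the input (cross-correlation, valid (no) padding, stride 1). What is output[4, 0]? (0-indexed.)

The receptive field on the input at this output position is [6 -4 0 / 0 -6 1 / 7 -8 6]. Elementwise product with the kernel and sum: 6·1 + -4·1 + 0·-2 + -6·3 + 1·1 + -8·3 + 6·3.

-21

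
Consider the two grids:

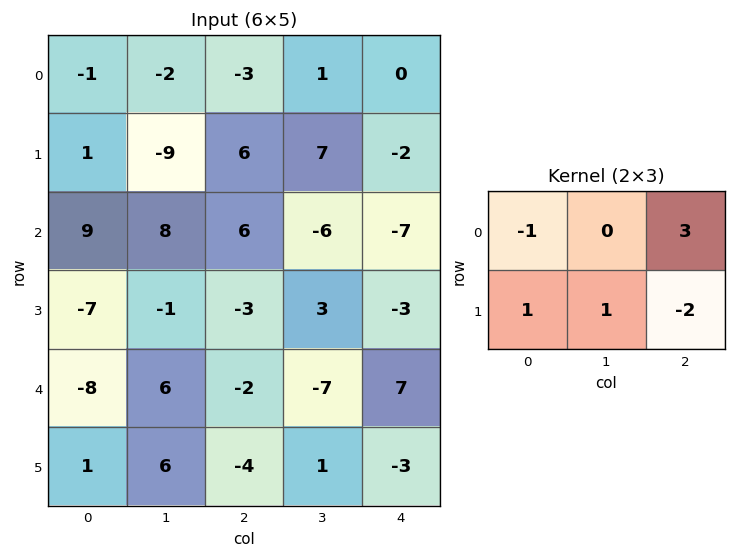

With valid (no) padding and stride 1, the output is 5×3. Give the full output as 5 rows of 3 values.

Output[0,0]: The receptive field on the input at this output position is [-1 -2 -3 / 1 -9 6]. Elementwise product with the kernel and sum: -1·-1 + -3·3 + 1·1 + -9·1 + 6·-2.
Output[0,1]: The receptive field on the input at this output position is [-2 -3 1 / -9 6 7]. Elementwise product with the kernel and sum: -2·-1 + 1·3 + -9·1 + 6·1 + 7·-2.

-28 -12 20
22 56 2
7 -36 -21
0 28 -29
17 -27 26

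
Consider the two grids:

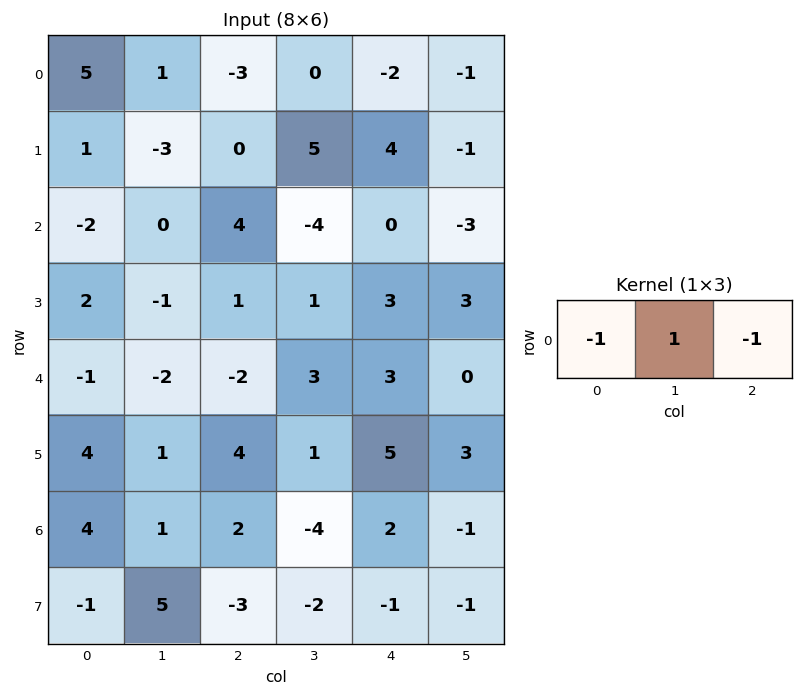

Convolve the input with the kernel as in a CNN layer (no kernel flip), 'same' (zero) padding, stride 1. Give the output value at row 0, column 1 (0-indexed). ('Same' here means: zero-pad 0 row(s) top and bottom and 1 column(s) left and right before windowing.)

-1

The receptive field on the zero-padded input at this output position is [5 1 -3]. Elementwise product with the kernel and sum: 5·-1 + 1·1 + -3·-1.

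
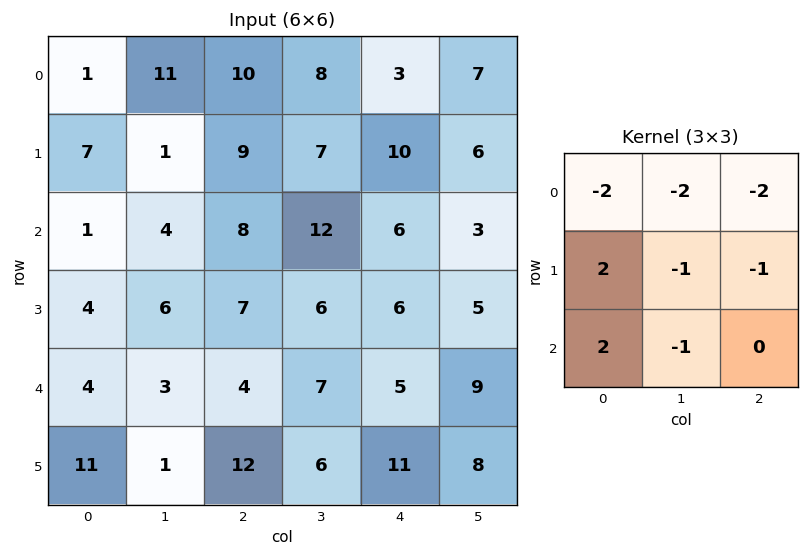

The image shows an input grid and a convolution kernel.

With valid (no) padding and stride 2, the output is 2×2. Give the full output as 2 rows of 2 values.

-42 -37
-26 -49

Output[0,0]: The receptive field on the input at this output position is [1 11 10 / 7 1 9 / 1 4 8]. Elementwise product with the kernel and sum: 1·-2 + 11·-2 + 10·-2 + 7·2 + 1·-1 + 9·-1 + 1·2 + 4·-1.
Output[0,1]: The receptive field on the input at this output position is [10 8 3 / 9 7 10 / 8 12 6]. Elementwise product with the kernel and sum: 10·-2 + 8·-2 + 3·-2 + 9·2 + 7·-1 + 10·-1 + 8·2 + 12·-1.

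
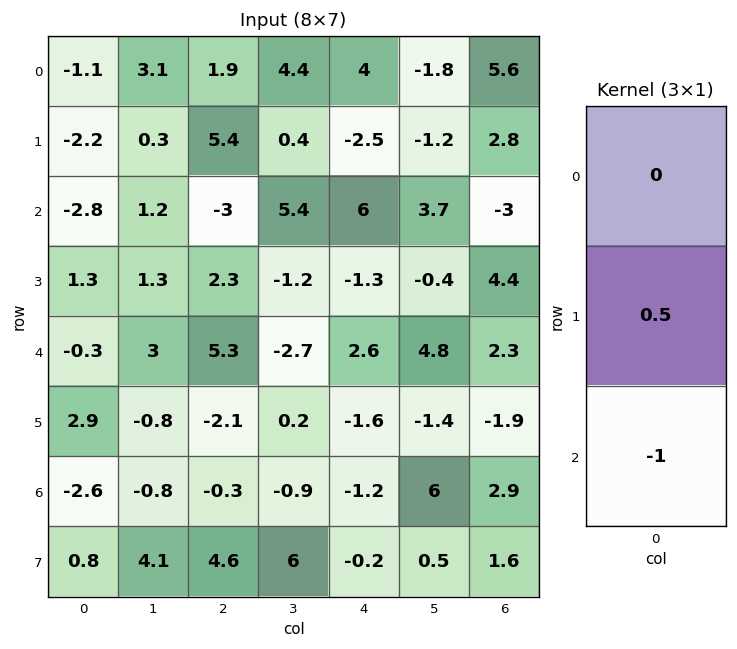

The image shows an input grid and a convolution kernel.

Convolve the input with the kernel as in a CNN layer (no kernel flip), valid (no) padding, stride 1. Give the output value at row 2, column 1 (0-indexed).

The receptive field on the input at this output position is [1.2 / 1.3 / 3]. Elementwise product with the kernel and sum: 1.3·0.5 + 3·-1.

-2.35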